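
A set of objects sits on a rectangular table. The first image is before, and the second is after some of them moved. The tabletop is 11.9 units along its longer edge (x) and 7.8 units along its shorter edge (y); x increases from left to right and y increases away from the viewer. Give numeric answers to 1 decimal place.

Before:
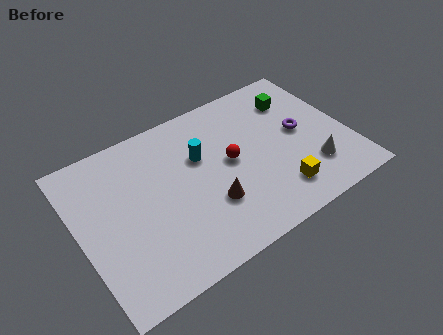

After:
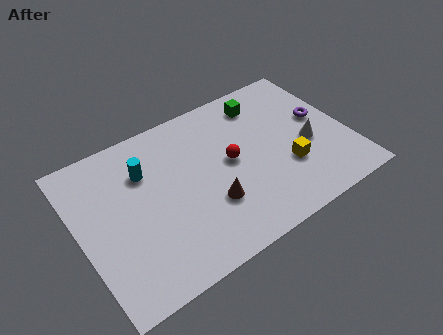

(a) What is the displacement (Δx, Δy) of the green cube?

(-1.4, 0.5)

From the two frames, the green cube sits at roughly (10.0, 5.9) before and (8.6, 6.4) after.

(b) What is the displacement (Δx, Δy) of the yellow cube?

(0.6, 1.0)

The yellow cube started near (8.4, 1.6) and ended near (9.0, 2.6).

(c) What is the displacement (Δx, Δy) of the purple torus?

(1.0, 0.3)

The purple torus started near (9.9, 4.1) and ended near (10.9, 4.4).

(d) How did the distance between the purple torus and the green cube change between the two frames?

+1.2

Before: roughly 1.8 units apart; after: 3.0. That's 1.2 units further apart.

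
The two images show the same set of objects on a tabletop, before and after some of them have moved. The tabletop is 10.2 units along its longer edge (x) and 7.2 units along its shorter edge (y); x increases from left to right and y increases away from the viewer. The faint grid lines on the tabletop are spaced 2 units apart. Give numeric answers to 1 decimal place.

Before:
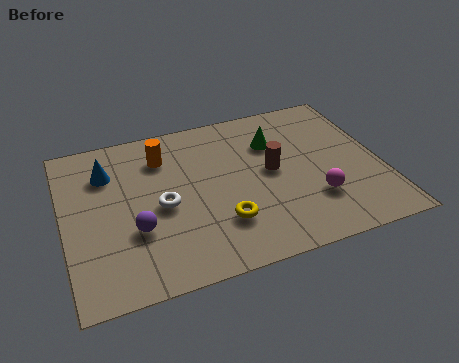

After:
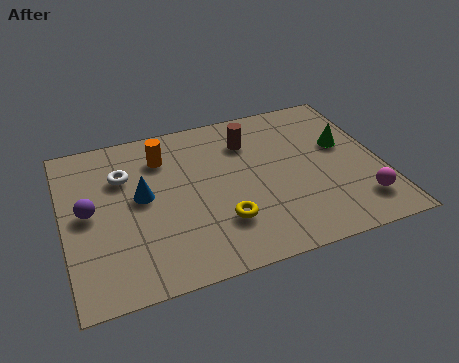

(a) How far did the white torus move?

2.0

The white torus moved from about (3.1, 3.3) to (2.0, 5.0), a distance of √(1.1² + 1.7²) ≈ 2.0.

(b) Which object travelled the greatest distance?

the green cone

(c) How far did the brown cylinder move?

1.7

The brown cylinder was near (6.7, 3.8) before and (6.1, 5.4) after, so it travelled √(0.6² + 1.6²) ≈ 1.7 units.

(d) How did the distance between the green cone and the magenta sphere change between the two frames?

-0.4

They were about 3.2 units apart before and 2.8 after — 0.4 units closer together.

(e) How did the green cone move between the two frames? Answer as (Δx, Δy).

(2.2, -0.8)

From the two frames, the green cone sits at roughly (6.9, 5.1) before and (9.1, 4.3) after.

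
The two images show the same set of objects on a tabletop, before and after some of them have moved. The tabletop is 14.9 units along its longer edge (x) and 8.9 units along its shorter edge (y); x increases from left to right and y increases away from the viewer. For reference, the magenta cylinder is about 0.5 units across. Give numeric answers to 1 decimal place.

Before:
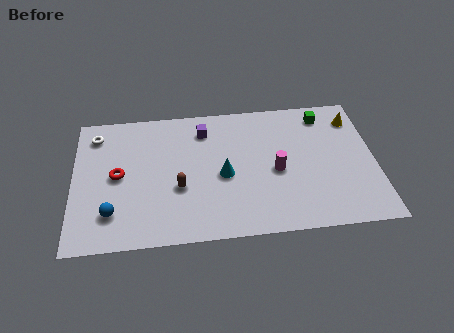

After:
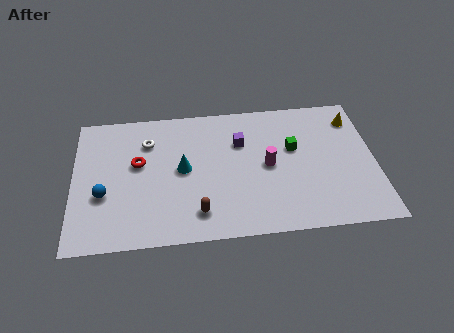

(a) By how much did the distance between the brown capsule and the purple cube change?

+1.0

The distance was about 3.9 in the first image and 4.9 in the second, so they moved 1.0 units further apart.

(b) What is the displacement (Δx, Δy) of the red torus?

(1.0, 0.7)

The red torus started near (2.2, 4.5) and ended near (3.2, 5.2).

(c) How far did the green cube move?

2.6

From (12.5, 7.5) to (10.9, 5.4), the green cube covered √(1.6² + 2.1²) ≈ 2.6 units.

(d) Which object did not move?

the yellow cone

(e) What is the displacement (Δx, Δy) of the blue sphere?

(-0.4, 1.2)

The blue sphere was at about (1.9, 2.1) and moved to about (1.5, 3.3).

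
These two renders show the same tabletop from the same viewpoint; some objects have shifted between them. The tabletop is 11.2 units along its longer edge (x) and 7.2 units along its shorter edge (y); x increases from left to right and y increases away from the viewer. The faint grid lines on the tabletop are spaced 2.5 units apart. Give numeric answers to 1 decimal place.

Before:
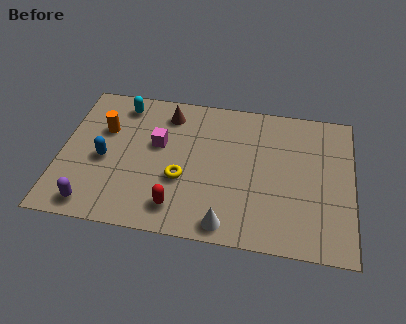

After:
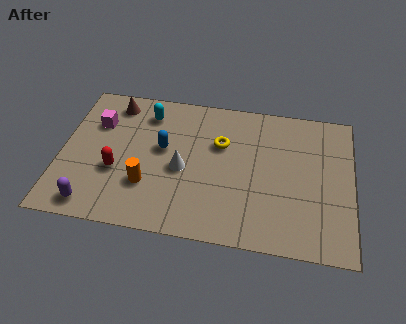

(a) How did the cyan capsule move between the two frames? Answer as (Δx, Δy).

(1.0, -0.3)

The cyan capsule started near (2.2, 6.1) and ended near (3.2, 5.8).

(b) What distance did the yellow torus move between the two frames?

2.4

From (4.7, 2.7) to (6.1, 4.7), the yellow torus covered √(1.4² + 2.0²) ≈ 2.4 units.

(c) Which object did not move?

the purple capsule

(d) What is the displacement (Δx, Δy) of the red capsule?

(-2.4, 1.4)

The red capsule started near (4.6, 1.3) and ended near (2.2, 2.7).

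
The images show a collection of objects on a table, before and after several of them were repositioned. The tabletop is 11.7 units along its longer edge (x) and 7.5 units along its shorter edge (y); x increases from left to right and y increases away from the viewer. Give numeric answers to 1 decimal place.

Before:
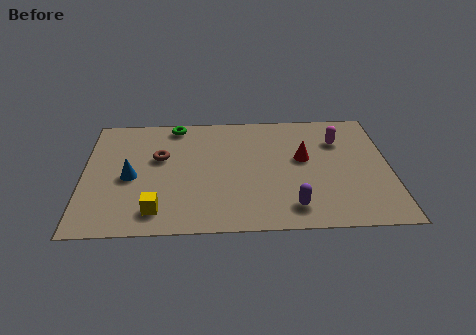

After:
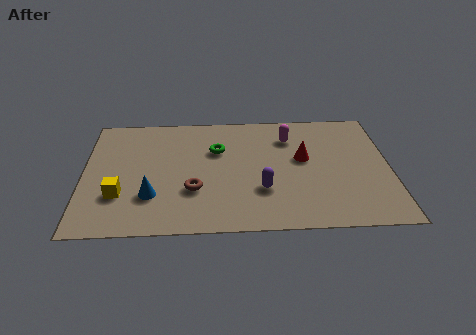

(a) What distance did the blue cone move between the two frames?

1.4

The blue cone moved from about (1.8, 3.4) to (2.6, 2.2), a distance of √(0.8² + 1.2²) ≈ 1.4.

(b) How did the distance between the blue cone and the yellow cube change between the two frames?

-1.1

The distance was about 2.3 in the first image and 1.2 in the second, so they moved 1.1 units closer together.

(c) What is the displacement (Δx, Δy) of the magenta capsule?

(-1.9, 0.3)

The magenta capsule started near (9.8, 5.4) and ended near (7.9, 5.7).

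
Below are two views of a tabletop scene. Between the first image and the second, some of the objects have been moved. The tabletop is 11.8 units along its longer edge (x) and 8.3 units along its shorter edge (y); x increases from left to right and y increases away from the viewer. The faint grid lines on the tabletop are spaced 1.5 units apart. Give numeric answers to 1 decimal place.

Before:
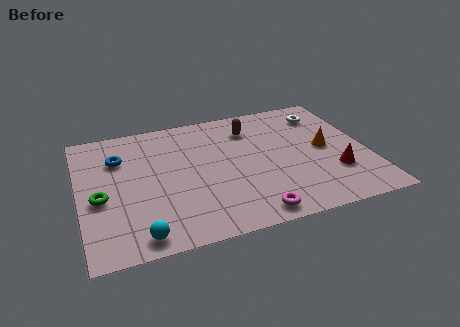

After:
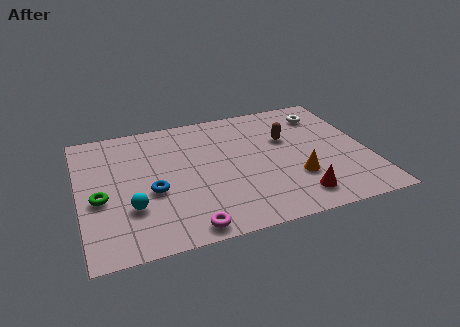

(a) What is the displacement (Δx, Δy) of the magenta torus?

(-2.6, -0.1)

The magenta torus was at about (6.7, 0.9) and moved to about (4.1, 0.8).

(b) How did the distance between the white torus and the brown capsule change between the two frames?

-1.0

Before: roughly 3.1 units apart; after: 2.1. That's 1.0 units closer together.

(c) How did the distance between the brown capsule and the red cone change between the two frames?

-1.1

They were about 5.0 units apart before and 3.9 after — 1.1 units closer together.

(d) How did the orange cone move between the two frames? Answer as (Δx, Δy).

(-1.4, -1.6)

The orange cone was at about (10.1, 4.2) and moved to about (8.7, 2.6).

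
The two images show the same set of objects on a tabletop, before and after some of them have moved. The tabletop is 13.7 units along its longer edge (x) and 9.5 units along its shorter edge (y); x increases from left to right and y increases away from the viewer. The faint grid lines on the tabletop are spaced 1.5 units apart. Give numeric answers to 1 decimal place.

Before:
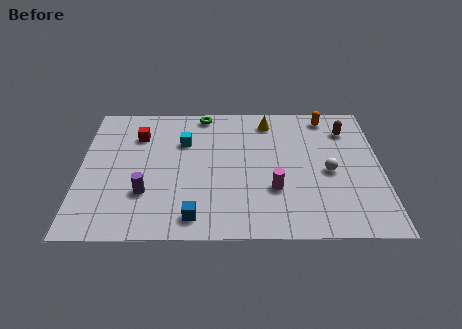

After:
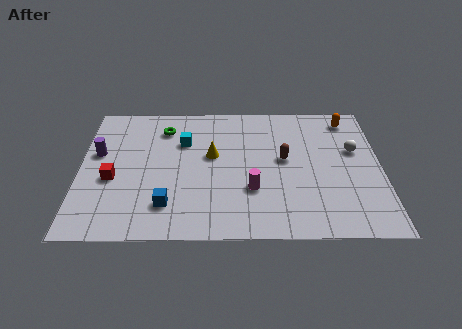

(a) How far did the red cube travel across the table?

3.3

The red cube was near (2.6, 7.0) before and (1.5, 3.9) after, so it travelled √(1.1² + 3.1²) ≈ 3.3 units.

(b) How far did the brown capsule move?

3.6

From (12.2, 7.3) to (9.3, 5.2), the brown capsule covered √(2.9² + 2.1²) ≈ 3.6 units.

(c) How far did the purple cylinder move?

3.6

The purple cylinder was near (3.0, 2.9) before and (0.8, 5.7) after, so it travelled √(2.2² + 2.8²) ≈ 3.6 units.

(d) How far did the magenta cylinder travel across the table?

1.0

The magenta cylinder moved from about (8.8, 3.1) to (7.8, 3.1), a distance of √(1.0² + 0.0²) ≈ 1.0.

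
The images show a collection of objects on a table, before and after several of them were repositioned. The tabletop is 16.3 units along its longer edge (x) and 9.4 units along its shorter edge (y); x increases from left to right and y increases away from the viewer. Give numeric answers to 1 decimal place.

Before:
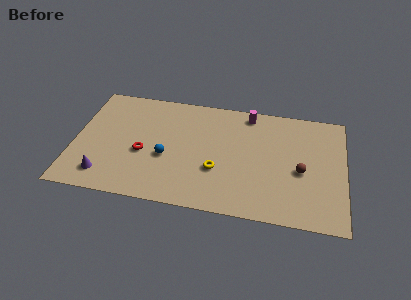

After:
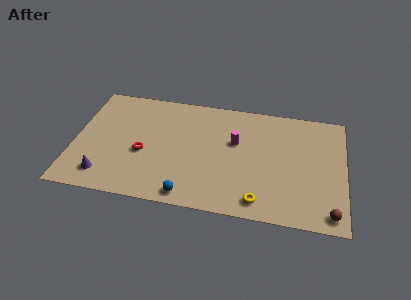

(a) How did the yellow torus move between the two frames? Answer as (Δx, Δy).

(2.6, -2.0)

The yellow torus was at about (8.7, 3.3) and moved to about (11.3, 1.3).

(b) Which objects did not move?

the red torus and the purple cone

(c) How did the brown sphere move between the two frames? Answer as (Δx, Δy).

(1.8, -3.0)

The brown sphere started near (13.7, 4.1) and ended near (15.5, 1.1).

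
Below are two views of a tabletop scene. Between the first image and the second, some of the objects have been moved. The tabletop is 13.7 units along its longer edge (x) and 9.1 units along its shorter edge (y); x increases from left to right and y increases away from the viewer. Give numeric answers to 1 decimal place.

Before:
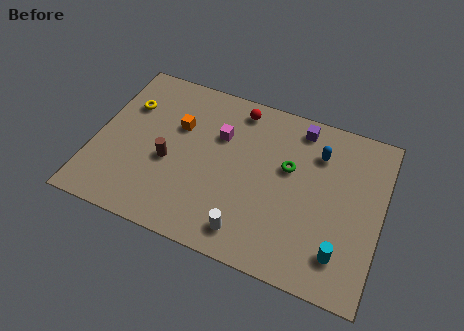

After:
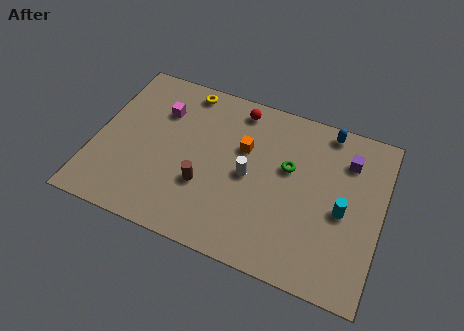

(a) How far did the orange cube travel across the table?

3.2

The orange cube moved from about (3.8, 5.9) to (7.0, 5.8), a distance of √(3.2² + 0.1²) ≈ 3.2.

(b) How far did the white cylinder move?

3.0

The white cylinder was near (7.7, 1.4) before and (7.4, 4.4) after, so it travelled √(0.3² + 3.0²) ≈ 3.0 units.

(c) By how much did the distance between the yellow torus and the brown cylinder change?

+1.8

Before: roughly 3.4 units apart; after: 5.2. That's 1.8 units further apart.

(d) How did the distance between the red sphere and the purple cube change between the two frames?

+2.5

They were about 3.0 units apart before and 5.5 after — 2.5 units further apart.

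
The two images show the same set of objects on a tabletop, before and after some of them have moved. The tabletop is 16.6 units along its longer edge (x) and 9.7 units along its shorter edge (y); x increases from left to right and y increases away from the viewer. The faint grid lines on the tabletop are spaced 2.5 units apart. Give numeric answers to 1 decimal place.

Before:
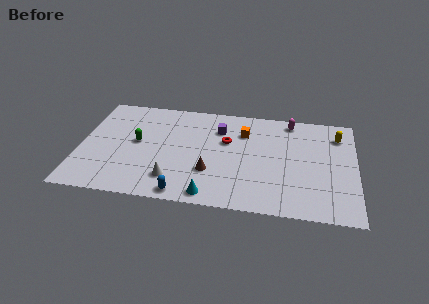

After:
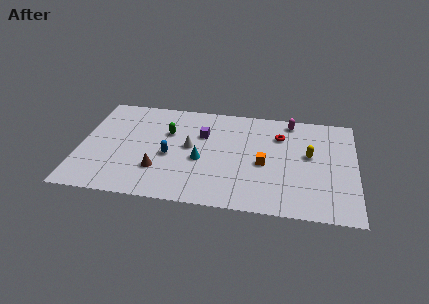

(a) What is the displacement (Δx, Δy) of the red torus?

(3.2, 1.0)

The red torus started near (8.8, 6.1) and ended near (12.0, 7.1).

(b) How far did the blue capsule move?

3.4

The blue capsule was near (6.4, 0.9) before and (5.4, 4.2) after, so it travelled √(1.0² + 3.3²) ≈ 3.4 units.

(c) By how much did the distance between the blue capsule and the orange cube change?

-1.4

They were about 7.1 units apart before and 5.7 after — 1.4 units closer together.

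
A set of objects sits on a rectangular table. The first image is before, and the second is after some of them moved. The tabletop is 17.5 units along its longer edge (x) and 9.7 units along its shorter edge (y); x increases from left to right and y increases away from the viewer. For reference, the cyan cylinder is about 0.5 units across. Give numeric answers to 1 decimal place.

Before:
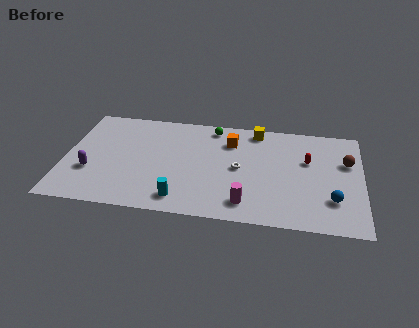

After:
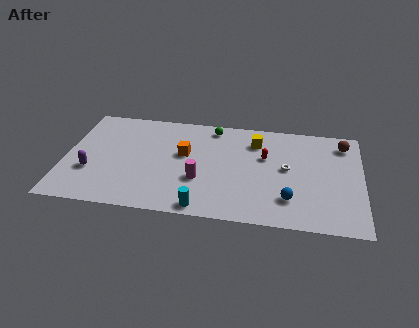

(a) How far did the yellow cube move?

1.1

The yellow cube moved from about (11.2, 8.6) to (11.2, 7.5), a distance of √(0.0² + 1.1²) ≈ 1.1.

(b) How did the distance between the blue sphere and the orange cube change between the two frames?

-0.5

Before: roughly 7.6 units apart; after: 7.1. That's 0.5 units closer together.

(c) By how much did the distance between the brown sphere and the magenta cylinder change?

+2.2

The distance was about 7.4 in the first image and 9.6 in the second, so they moved 2.2 units further apart.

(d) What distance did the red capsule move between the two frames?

2.5

The red capsule was near (14.3, 6.1) before and (11.8, 6.1) after, so it travelled √(2.5² + 0.0²) ≈ 2.5 units.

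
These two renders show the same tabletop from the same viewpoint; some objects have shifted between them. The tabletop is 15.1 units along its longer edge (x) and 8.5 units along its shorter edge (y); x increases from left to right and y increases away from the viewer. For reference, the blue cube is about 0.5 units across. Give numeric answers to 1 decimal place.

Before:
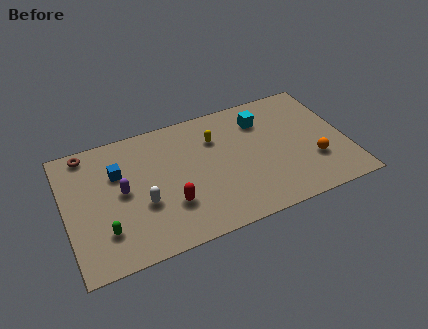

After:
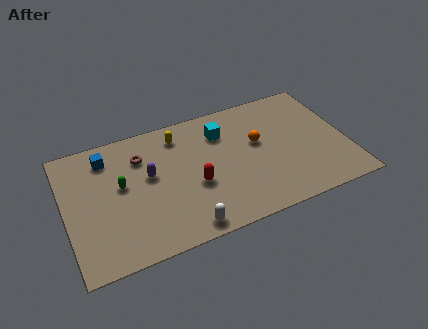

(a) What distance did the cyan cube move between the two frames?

2.2

The cyan cube moved from about (10.8, 6.5) to (8.6, 6.4), a distance of √(2.2² + 0.1²) ≈ 2.2.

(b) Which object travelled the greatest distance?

the orange sphere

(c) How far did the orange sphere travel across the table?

3.6

The orange sphere was near (13.2, 2.7) before and (10.4, 5.0) after, so it travelled √(2.8² + 2.3²) ≈ 3.6 units.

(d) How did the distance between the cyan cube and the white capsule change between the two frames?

-1.5

The distance was about 7.6 in the first image and 6.1 in the second, so they moved 1.5 units closer together.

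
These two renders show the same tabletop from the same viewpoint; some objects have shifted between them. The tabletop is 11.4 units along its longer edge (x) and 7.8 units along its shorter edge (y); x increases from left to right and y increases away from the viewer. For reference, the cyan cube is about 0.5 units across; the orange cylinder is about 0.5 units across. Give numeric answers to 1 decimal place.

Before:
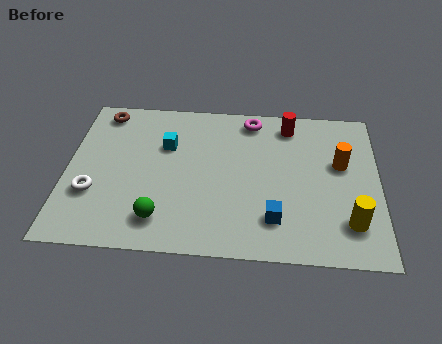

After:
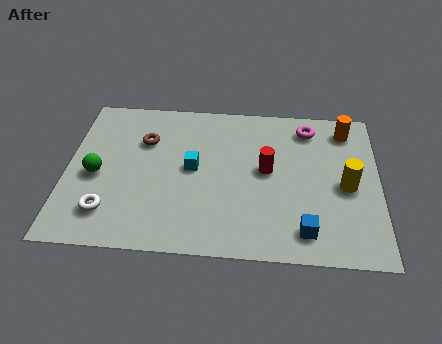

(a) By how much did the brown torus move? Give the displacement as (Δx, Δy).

(1.6, -1.4)

The brown torus was at about (1.2, 6.8) and moved to about (2.8, 5.4).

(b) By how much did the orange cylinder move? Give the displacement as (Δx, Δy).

(0.2, 1.8)

The orange cylinder was at about (10.0, 4.7) and moved to about (10.2, 6.5).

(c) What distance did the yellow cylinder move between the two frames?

1.8

The yellow cylinder moved from about (10.3, 1.8) to (10.2, 3.6), a distance of √(0.1² + 1.8²) ≈ 1.8.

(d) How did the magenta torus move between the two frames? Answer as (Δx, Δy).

(2.1, -0.3)

The magenta torus was at about (6.7, 6.8) and moved to about (8.8, 6.5).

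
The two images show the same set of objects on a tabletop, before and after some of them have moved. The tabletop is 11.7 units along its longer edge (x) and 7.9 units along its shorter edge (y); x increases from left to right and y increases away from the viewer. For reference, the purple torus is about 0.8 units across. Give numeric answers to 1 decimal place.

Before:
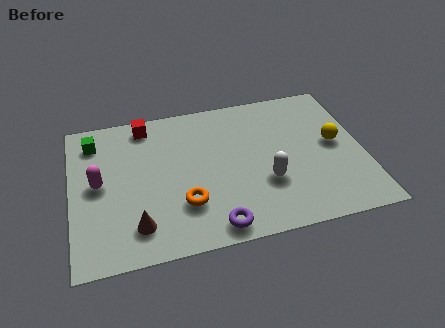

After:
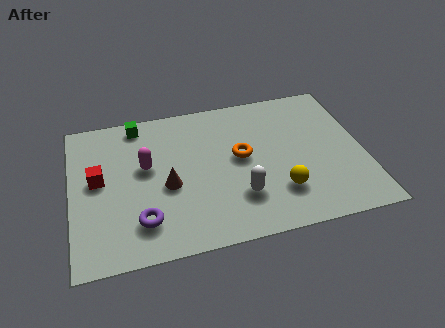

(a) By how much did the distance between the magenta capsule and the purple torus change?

-2.6

The distance was about 5.4 in the first image and 2.8 in the second, so they moved 2.6 units closer together.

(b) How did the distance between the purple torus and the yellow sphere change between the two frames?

-0.6

Before: roughly 6.1 units apart; after: 5.5. That's 0.6 units closer together.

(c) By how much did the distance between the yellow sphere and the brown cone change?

-3.9

Before: roughly 8.5 units apart; after: 4.6. That's 3.9 units closer together.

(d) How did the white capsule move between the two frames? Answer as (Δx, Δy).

(-1.1, -0.5)

The white capsule started near (7.7, 2.7) and ended near (6.6, 2.2).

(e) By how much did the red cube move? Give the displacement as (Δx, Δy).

(-2.0, -2.6)

The red cube started near (3.1, 6.9) and ended near (1.1, 4.3).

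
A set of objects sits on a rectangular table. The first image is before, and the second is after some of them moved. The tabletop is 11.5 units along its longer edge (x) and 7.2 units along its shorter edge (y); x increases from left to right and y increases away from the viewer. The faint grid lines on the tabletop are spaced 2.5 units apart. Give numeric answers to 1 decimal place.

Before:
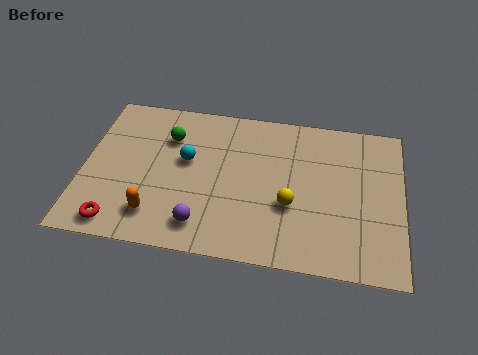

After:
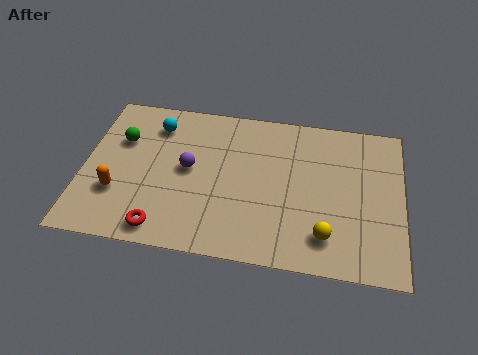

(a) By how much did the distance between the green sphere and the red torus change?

-0.3

The distance was about 4.6 in the first image and 4.3 in the second, so they moved 0.3 units closer together.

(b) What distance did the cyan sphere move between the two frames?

1.9

The cyan sphere was near (3.7, 4.2) before and (2.5, 5.7) after, so it travelled √(1.2² + 1.5²) ≈ 1.9 units.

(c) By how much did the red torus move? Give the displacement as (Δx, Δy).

(1.6, 0.0)

The red torus was at about (1.4, 0.9) and moved to about (3.0, 0.9).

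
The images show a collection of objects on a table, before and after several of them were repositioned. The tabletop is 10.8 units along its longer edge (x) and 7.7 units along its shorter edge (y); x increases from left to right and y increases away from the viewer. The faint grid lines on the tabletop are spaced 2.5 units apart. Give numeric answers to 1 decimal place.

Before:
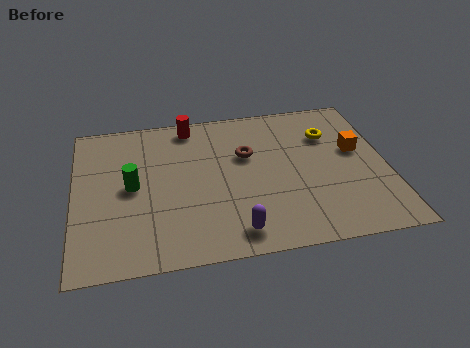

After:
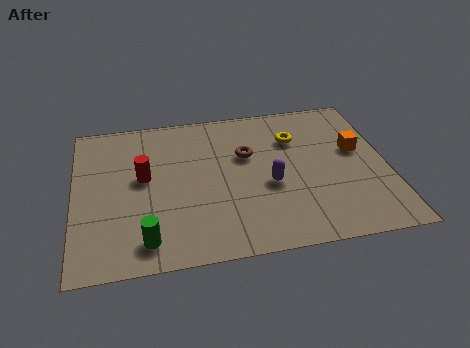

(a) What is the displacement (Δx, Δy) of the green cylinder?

(0.4, -2.7)

The green cylinder started near (2.0, 3.9) and ended near (2.4, 1.2).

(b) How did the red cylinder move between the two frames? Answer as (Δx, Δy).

(-1.7, -2.5)

The red cylinder was at about (4.1, 6.8) and moved to about (2.4, 4.3).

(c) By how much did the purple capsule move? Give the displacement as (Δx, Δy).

(1.3, 2.1)

The purple capsule started near (5.4, 1.1) and ended near (6.7, 3.2).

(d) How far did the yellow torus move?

1.2

The yellow torus moved from about (8.9, 5.5) to (7.7, 5.5), a distance of √(1.2² + 0.0²) ≈ 1.2.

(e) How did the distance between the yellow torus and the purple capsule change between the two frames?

-3.1

Before: roughly 5.6 units apart; after: 2.5. That's 3.1 units closer together.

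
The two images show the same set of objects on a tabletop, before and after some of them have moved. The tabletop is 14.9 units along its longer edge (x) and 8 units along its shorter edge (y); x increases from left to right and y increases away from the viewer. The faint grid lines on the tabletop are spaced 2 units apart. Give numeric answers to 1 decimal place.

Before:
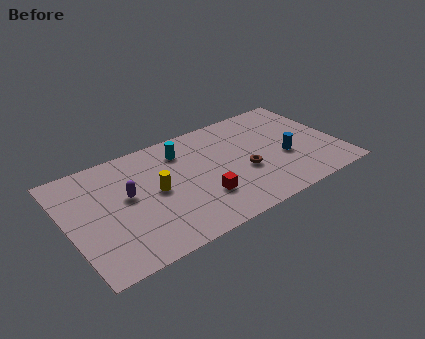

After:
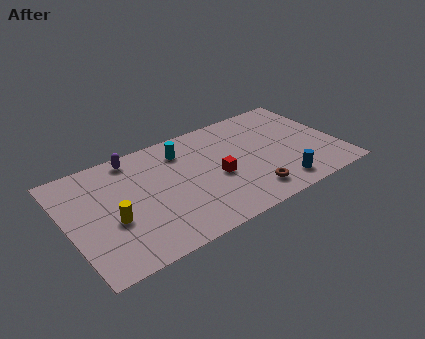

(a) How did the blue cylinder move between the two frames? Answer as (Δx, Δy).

(-0.7, -1.9)

The blue cylinder was at about (11.9, 3.2) and moved to about (11.2, 1.3).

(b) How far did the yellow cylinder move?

2.7

From (4.8, 4.1) to (2.3, 3.2), the yellow cylinder covered √(2.5² + 0.9²) ≈ 2.7 units.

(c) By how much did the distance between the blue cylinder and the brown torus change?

-0.7

They were about 2.3 units apart before and 1.6 after — 0.7 units closer together.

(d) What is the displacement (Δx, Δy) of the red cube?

(1.0, 1.1)

From the two frames, the red cube sits at roughly (7.1, 2.4) before and (8.1, 3.5) after.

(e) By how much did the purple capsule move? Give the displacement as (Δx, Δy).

(0.7, 2.6)

From the two frames, the purple capsule sits at roughly (3.3, 4.5) before and (4.0, 7.1) after.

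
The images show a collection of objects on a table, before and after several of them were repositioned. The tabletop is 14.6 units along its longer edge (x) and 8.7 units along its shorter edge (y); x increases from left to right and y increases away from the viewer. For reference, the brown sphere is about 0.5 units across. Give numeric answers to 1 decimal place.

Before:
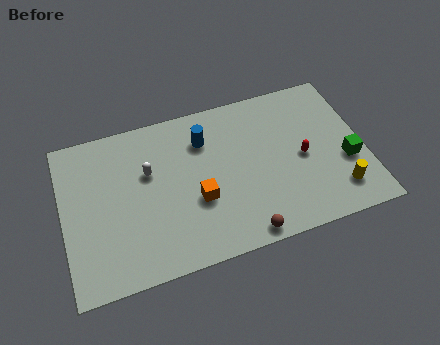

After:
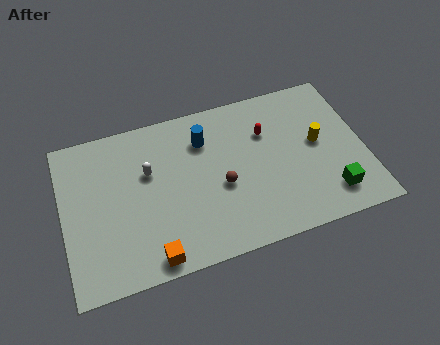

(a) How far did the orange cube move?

3.4

The orange cube was near (6.4, 3.3) before and (4.0, 0.9) after, so it travelled √(2.4² + 2.4²) ≈ 3.4 units.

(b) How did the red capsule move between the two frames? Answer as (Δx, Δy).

(-1.6, 1.9)

From the two frames, the red capsule sits at roughly (11.6, 4.1) before and (10.0, 6.0) after.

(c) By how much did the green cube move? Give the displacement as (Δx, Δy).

(-1.0, -1.6)

The green cube was at about (13.7, 3.3) and moved to about (12.7, 1.7).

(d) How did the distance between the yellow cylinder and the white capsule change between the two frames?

-1.4

The distance was about 9.6 in the first image and 8.2 in the second, so they moved 1.4 units closer together.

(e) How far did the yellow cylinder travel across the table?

3.0

The yellow cylinder was near (13.1, 1.8) before and (12.4, 4.7) after, so it travelled √(0.7² + 2.9²) ≈ 3.0 units.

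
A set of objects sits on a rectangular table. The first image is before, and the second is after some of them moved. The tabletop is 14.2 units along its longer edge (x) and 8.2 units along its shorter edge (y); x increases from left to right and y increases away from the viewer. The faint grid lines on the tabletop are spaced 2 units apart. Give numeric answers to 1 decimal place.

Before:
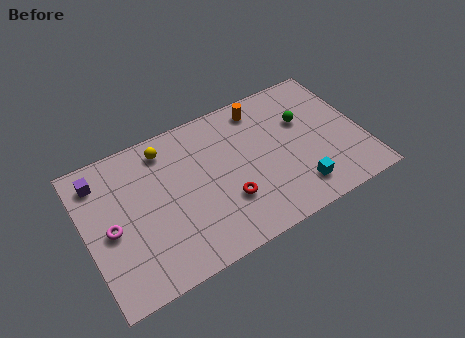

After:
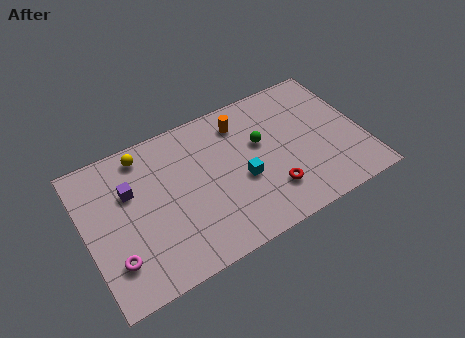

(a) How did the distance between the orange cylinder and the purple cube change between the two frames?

-2.4

The distance was about 8.4 in the first image and 6.0 in the second, so they moved 2.4 units closer together.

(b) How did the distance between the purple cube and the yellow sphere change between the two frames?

-1.5

Before: roughly 3.4 units apart; after: 1.9. That's 1.5 units closer together.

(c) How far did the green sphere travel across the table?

2.3

The green sphere moved from about (11.4, 5.3) to (9.1, 5.0), a distance of √(2.3² + 0.3²) ≈ 2.3.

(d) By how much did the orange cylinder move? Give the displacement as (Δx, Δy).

(-1.1, -0.4)

From the two frames, the orange cylinder sits at roughly (9.4, 7.0) before and (8.3, 6.6) after.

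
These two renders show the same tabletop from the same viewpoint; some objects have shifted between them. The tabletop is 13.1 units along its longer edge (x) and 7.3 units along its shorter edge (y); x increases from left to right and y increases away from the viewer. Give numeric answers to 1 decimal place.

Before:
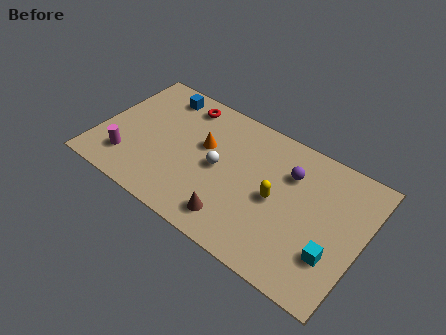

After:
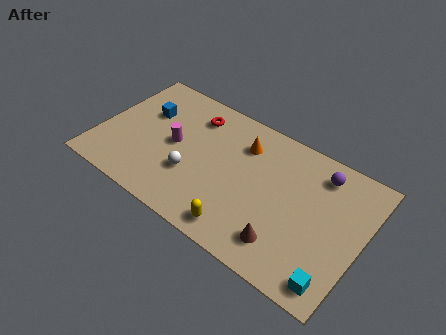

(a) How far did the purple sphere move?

1.6

The purple sphere was near (9.3, 5.2) before and (10.7, 6.0) after, so it travelled √(1.4² + 0.8²) ≈ 1.6 units.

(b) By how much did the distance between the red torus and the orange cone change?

+0.3

Before: roughly 2.3 units apart; after: 2.6. That's 0.3 units further apart.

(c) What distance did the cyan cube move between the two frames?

1.2

From (11.9, 2.2) to (12.2, 1.0), the cyan cube covered √(0.3² + 1.2²) ≈ 1.2 units.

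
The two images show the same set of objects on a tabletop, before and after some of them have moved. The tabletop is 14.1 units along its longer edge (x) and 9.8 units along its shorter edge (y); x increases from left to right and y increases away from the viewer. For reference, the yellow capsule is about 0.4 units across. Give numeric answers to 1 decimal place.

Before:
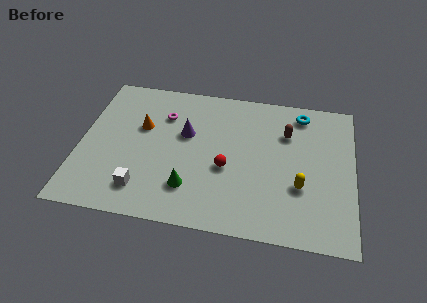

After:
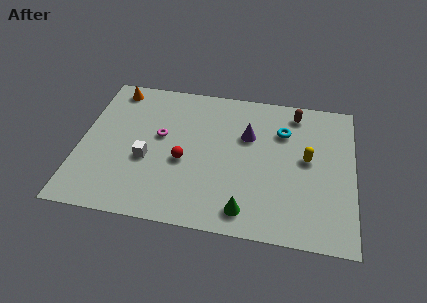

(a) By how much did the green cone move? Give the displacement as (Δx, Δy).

(2.9, -1.0)

The green cone started near (5.8, 2.4) and ended near (8.7, 1.4).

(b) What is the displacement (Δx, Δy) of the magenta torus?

(-0.1, -1.5)

From the two frames, the magenta torus sits at roughly (4.2, 7.1) before and (4.1, 5.6) after.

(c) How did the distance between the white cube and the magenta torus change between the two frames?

-3.5

The distance was about 5.3 in the first image and 1.8 in the second, so they moved 3.5 units closer together.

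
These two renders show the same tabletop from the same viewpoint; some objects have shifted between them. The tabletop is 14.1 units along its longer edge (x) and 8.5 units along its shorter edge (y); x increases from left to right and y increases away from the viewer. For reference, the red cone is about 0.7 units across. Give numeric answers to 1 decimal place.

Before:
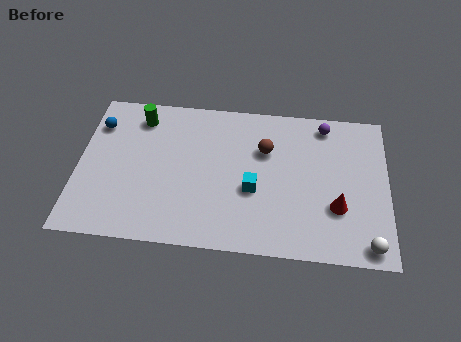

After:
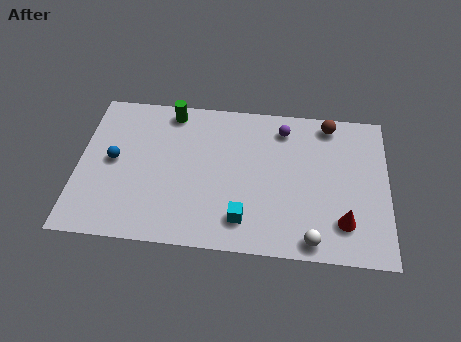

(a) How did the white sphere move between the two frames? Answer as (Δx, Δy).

(-2.5, 0.0)

The white sphere started near (13.2, 0.9) and ended near (10.7, 0.9).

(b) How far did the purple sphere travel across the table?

1.9

The purple sphere was near (11.2, 7.4) before and (9.3, 7.0) after, so it travelled √(1.9² + 0.4²) ≈ 1.9 units.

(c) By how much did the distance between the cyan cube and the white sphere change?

-2.6

Before: roughly 5.8 units apart; after: 3.2. That's 2.6 units closer together.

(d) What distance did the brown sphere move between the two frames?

3.4

From (8.5, 5.7) to (11.4, 7.5), the brown sphere covered √(2.9² + 1.8²) ≈ 3.4 units.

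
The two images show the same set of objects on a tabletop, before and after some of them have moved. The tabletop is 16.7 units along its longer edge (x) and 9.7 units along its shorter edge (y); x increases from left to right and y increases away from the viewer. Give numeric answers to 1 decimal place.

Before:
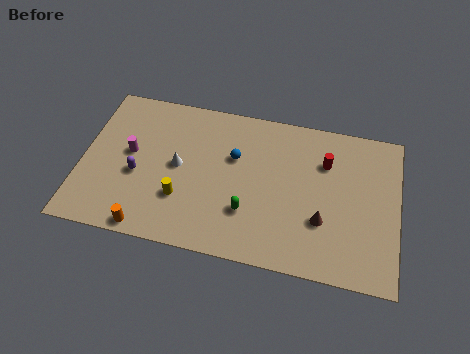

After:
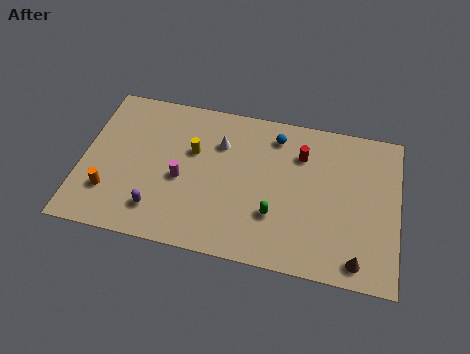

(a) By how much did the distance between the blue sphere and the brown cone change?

+2.5

Before: roughly 5.7 units apart; after: 8.2. That's 2.5 units further apart.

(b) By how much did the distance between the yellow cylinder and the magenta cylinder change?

-1.7

The distance was about 3.7 in the first image and 2.0 in the second, so they moved 1.7 units closer together.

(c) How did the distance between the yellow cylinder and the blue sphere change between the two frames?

+0.6

The distance was about 4.1 in the first image and 4.7 in the second, so they moved 0.6 units further apart.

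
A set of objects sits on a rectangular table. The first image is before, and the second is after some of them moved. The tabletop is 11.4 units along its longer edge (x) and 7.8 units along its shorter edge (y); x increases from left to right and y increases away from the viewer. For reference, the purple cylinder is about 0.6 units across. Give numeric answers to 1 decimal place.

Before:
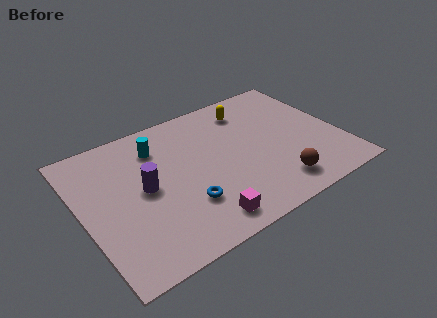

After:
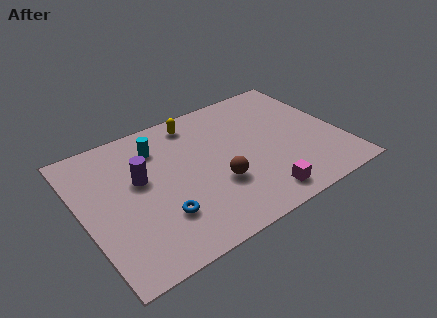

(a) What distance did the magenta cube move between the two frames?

2.6

The magenta cube was near (4.7, 1.1) before and (7.3, 1.1) after, so it travelled √(2.6² + 0.0²) ≈ 2.6 units.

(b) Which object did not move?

the cyan cylinder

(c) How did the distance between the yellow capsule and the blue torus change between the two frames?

-0.3

The distance was about 5.4 in the first image and 5.1 in the second, so they moved 0.3 units closer together.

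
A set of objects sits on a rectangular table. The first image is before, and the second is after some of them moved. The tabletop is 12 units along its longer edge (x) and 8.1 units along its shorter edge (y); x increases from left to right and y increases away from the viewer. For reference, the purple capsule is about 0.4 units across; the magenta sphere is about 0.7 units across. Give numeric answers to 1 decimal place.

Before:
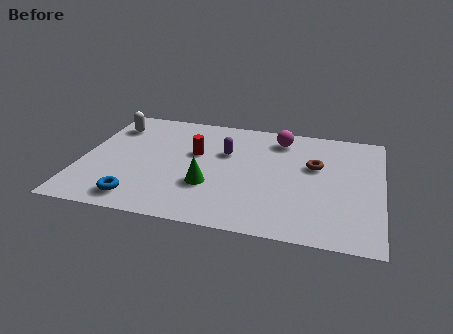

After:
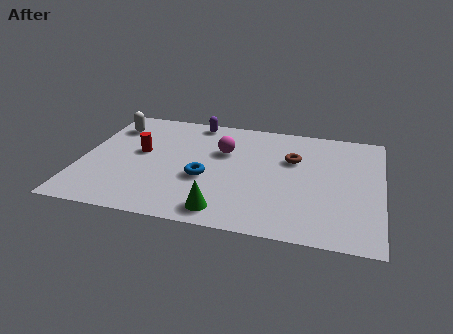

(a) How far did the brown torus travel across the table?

0.9

From (9.3, 5.0) to (8.4, 5.3), the brown torus covered √(0.9² + 0.3²) ≈ 0.9 units.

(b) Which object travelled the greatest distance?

the blue torus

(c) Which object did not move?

the white capsule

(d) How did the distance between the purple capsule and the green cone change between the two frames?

+3.9

The distance was about 2.5 in the first image and 6.4 in the second, so they moved 3.9 units further apart.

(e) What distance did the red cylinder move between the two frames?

2.2

The red cylinder was near (4.5, 4.9) before and (2.3, 4.5) after, so it travelled √(2.2² + 0.4²) ≈ 2.2 units.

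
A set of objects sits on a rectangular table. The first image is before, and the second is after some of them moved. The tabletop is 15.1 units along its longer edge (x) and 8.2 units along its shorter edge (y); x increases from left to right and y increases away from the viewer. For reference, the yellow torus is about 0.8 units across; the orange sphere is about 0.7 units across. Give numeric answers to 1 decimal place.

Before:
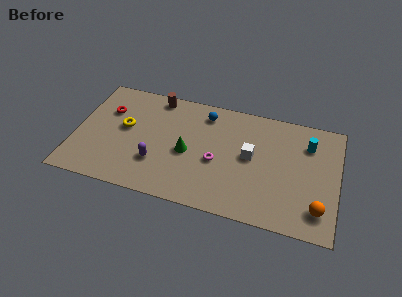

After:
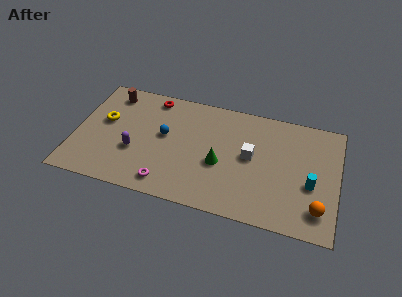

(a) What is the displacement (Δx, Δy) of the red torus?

(2.5, 1.6)

The red torus started near (1.7, 5.6) and ended near (4.2, 7.2).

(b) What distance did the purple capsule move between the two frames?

1.4

The purple capsule was near (4.8, 2.5) before and (3.5, 3.0) after, so it travelled √(1.3² + 0.5²) ≈ 1.4 units.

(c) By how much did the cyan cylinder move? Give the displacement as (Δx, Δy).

(0.3, -2.8)

From the two frames, the cyan cylinder sits at roughly (13.3, 6.1) before and (13.6, 3.3) after.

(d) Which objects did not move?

the orange sphere and the white cube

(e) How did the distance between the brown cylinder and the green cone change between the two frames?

+3.3

Before: roughly 4.2 units apart; after: 7.5. That's 3.3 units further apart.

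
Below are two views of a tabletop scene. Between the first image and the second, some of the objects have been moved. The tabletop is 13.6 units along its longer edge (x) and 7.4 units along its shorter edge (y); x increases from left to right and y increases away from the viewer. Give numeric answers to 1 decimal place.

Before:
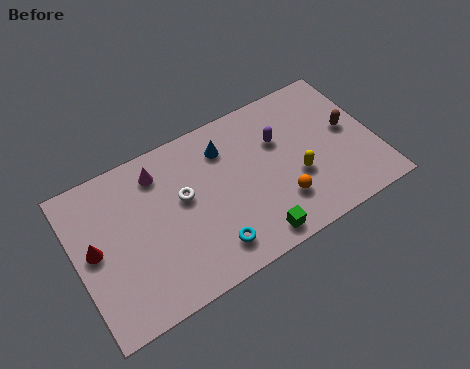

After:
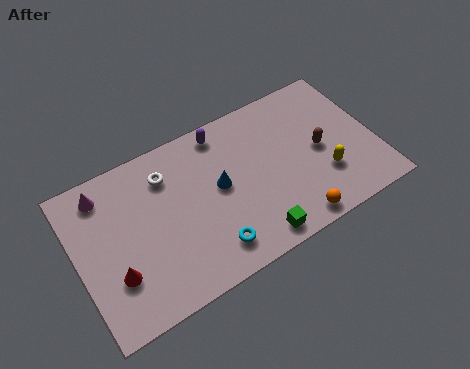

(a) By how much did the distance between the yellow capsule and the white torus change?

+2.4

Before: roughly 5.2 units apart; after: 7.6. That's 2.4 units further apart.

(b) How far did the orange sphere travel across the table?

1.3

The orange sphere was near (9.0, 2.0) before and (9.4, 0.8) after, so it travelled √(0.4² + 1.2²) ≈ 1.3 units.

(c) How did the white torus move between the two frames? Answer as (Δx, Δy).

(-0.6, 1.4)

The white torus started near (4.9, 4.3) and ended near (4.3, 5.7).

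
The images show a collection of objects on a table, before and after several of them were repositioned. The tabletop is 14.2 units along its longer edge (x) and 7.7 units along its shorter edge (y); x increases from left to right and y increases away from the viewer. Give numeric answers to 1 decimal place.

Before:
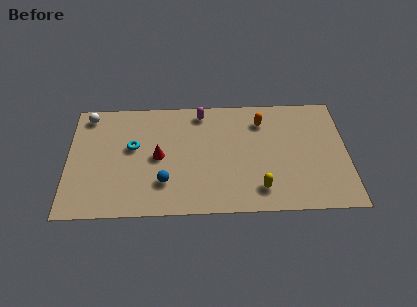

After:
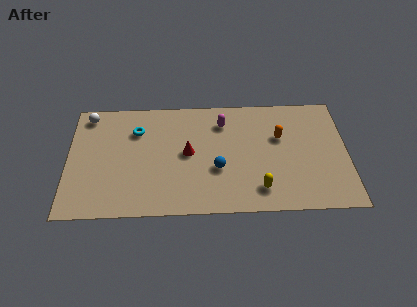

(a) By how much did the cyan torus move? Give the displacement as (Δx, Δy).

(0.2, 1.1)

From the two frames, the cyan torus sits at roughly (3.3, 4.5) before and (3.5, 5.6) after.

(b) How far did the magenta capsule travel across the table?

1.3

From (6.8, 6.7) to (7.9, 6.0), the magenta capsule covered √(1.1² + 0.7²) ≈ 1.3 units.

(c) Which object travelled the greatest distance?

the blue sphere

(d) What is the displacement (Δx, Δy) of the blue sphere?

(2.7, 0.8)

From the two frames, the blue sphere sits at roughly (4.9, 2.1) before and (7.6, 2.9) after.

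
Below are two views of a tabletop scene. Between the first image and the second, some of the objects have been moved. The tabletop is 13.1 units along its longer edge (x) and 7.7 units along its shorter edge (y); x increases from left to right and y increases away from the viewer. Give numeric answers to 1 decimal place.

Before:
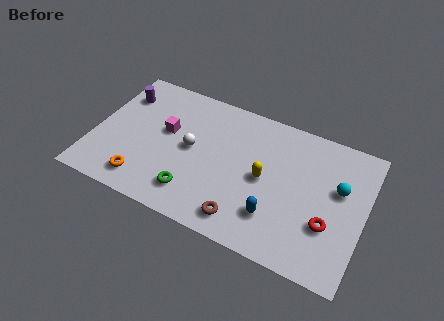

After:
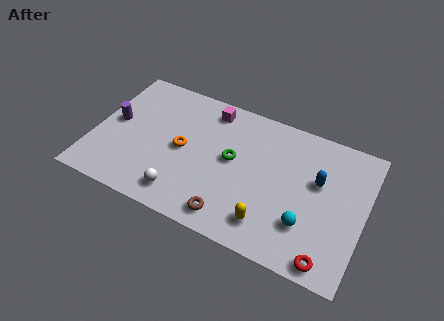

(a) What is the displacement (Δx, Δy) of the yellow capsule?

(0.5, -2.3)

From the two frames, the yellow capsule sits at roughly (8.3, 3.8) before and (8.8, 1.5) after.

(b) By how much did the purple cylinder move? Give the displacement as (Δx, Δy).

(-0.1, -1.7)

The purple cylinder started near (1.0, 5.8) and ended near (0.9, 4.1).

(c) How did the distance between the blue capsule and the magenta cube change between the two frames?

-0.3

The distance was about 6.1 in the first image and 5.8 in the second, so they moved 0.3 units closer together.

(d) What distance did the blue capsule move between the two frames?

3.2

The blue capsule was near (9.0, 2.0) before and (10.8, 4.7) after, so it travelled √(1.8² + 2.7²) ≈ 3.2 units.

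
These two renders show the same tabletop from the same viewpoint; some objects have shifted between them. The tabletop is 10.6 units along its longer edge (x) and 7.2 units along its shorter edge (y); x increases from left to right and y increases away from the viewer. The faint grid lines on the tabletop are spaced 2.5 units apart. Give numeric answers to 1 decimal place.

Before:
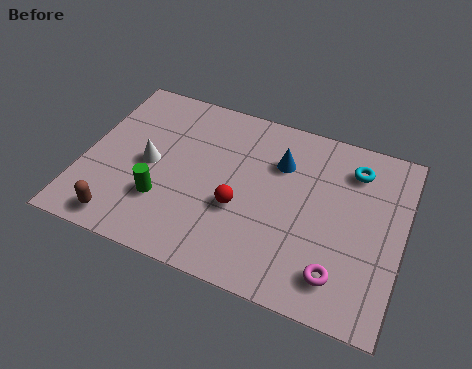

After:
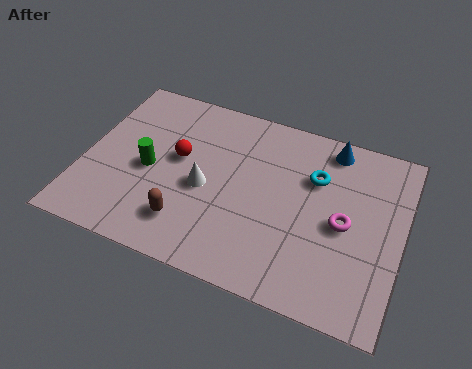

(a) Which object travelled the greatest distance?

the red sphere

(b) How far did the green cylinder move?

1.3

From (2.8, 2.2) to (2.2, 3.3), the green cylinder covered √(0.6² + 1.1²) ≈ 1.3 units.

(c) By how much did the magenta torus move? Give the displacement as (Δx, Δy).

(0.0, 2.0)

The magenta torus was at about (8.7, 1.4) and moved to about (8.7, 3.4).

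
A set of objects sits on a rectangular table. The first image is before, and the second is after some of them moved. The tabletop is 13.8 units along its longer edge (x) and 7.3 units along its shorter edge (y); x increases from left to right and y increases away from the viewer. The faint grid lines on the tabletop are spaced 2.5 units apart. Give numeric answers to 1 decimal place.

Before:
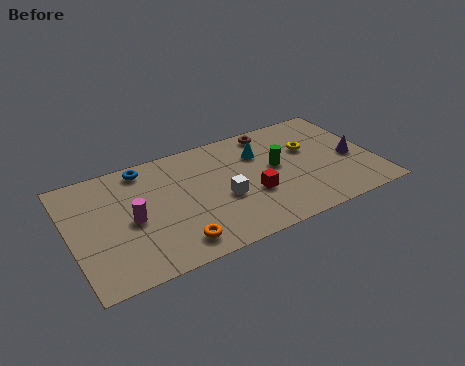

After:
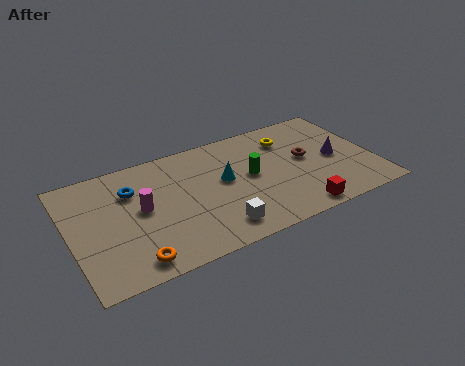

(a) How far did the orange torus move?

1.9

The orange torus moved from about (4.4, 1.2) to (2.5, 1.0), a distance of √(1.9² + 0.2²) ≈ 1.9.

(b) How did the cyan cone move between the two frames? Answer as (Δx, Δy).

(-1.8, -1.1)

The cyan cone started near (8.8, 5.2) and ended near (7.0, 4.1).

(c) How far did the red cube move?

2.6

From (8.1, 2.7) to (9.9, 0.8), the red cube covered √(1.8² + 1.9²) ≈ 2.6 units.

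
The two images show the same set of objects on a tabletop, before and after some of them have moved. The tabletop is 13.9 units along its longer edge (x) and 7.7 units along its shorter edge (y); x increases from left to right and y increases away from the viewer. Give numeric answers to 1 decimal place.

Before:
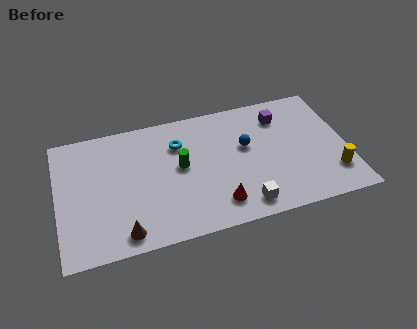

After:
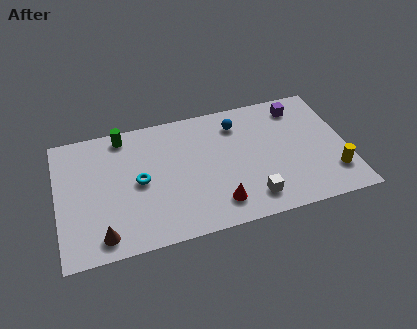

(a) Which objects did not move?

the red cone and the yellow cylinder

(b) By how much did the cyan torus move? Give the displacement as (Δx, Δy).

(-2.0, -1.8)

From the two frames, the cyan torus sits at roughly (5.9, 5.6) before and (3.9, 3.8) after.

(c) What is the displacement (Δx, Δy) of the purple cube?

(0.9, 0.4)

The purple cube was at about (10.9, 6.0) and moved to about (11.8, 6.4).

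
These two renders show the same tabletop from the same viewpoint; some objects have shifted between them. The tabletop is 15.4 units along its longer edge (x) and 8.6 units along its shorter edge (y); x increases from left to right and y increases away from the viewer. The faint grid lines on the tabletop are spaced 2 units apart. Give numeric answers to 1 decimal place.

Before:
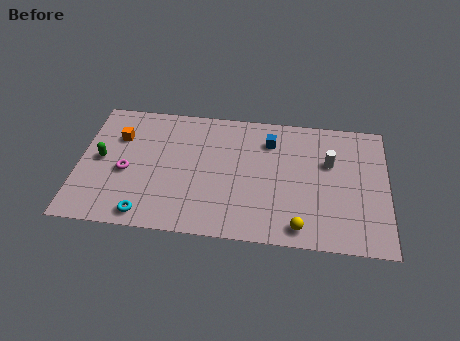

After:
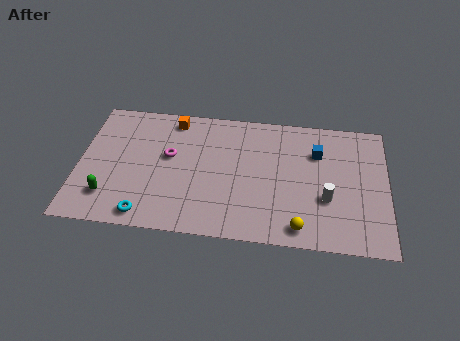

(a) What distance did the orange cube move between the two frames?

3.1

From (1.9, 6.0) to (4.6, 7.5), the orange cube covered √(2.7² + 1.5²) ≈ 3.1 units.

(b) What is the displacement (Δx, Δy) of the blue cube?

(2.4, -0.5)

The blue cube started near (9.5, 6.6) and ended near (11.9, 6.1).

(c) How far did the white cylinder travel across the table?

2.4

The white cylinder was near (12.5, 5.5) before and (12.4, 3.1) after, so it travelled √(0.1² + 2.4²) ≈ 2.4 units.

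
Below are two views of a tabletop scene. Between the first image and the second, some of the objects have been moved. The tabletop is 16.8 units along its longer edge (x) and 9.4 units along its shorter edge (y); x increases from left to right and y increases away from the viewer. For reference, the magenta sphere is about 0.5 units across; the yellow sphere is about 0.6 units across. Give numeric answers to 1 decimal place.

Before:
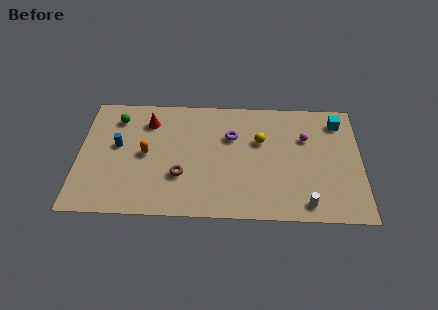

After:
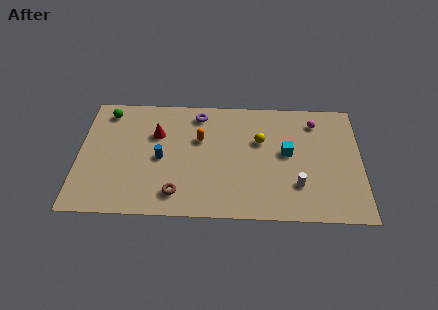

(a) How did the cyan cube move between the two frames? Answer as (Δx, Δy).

(-3.1, -2.6)

From the two frames, the cyan cube sits at roughly (15.5, 7.7) before and (12.4, 5.1) after.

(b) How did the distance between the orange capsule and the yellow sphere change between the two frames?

-3.3

Before: roughly 6.9 units apart; after: 3.6. That's 3.3 units closer together.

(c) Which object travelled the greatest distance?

the cyan cube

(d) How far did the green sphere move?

0.8

The green sphere moved from about (2.2, 7.5) to (1.6, 8.0), a distance of √(0.6² + 0.5²) ≈ 0.8.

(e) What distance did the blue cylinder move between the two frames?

2.8

The blue cylinder was near (2.3, 5.3) before and (4.9, 4.4) after, so it travelled √(2.6² + 0.9²) ≈ 2.8 units.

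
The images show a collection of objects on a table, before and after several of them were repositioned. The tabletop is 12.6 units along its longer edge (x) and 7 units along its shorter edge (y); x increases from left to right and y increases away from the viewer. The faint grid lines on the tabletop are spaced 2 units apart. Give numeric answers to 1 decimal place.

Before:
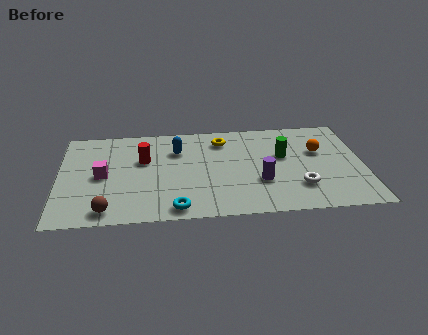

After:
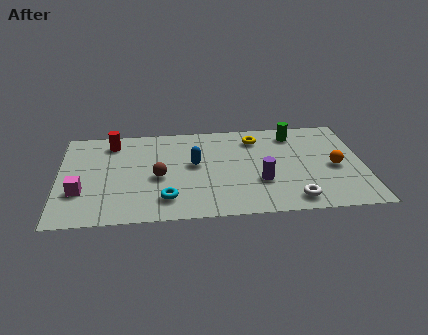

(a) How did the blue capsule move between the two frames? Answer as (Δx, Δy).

(0.7, -1.1)

From the two frames, the blue capsule sits at roughly (4.9, 5.0) before and (5.6, 3.9) after.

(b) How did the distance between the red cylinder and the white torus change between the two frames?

+1.9

The distance was about 6.9 in the first image and 8.8 in the second, so they moved 1.9 units further apart.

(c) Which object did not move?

the purple cylinder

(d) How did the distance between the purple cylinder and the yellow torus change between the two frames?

-0.3

The distance was about 3.5 in the first image and 3.2 in the second, so they moved 0.3 units closer together.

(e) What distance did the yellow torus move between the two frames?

1.4

The yellow torus moved from about (6.8, 5.6) to (8.2, 5.6), a distance of √(1.4² + 0.0²) ≈ 1.4.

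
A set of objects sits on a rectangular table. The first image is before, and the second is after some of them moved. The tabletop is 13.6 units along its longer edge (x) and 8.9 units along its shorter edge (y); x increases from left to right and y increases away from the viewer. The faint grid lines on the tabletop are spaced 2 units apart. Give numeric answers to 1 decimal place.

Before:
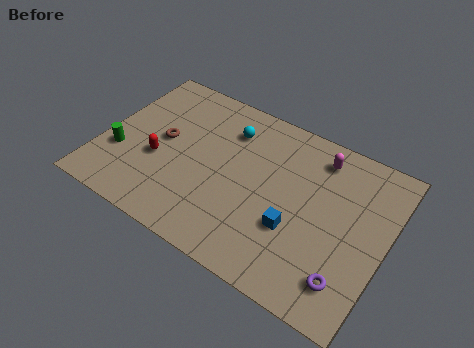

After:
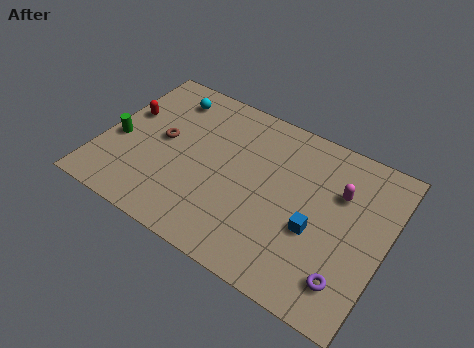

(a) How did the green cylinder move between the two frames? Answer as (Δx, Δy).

(-0.2, 0.7)

The green cylinder was at about (1.0, 3.0) and moved to about (0.8, 3.7).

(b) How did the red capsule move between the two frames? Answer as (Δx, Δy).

(-1.9, 1.9)

From the two frames, the red capsule sits at roughly (2.8, 3.5) before and (0.9, 5.4) after.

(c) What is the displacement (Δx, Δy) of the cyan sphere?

(-3.1, 0.5)

The cyan sphere started near (5.7, 6.8) and ended near (2.6, 7.3).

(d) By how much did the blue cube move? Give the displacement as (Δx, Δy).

(0.9, 0.4)

The blue cube was at about (9.5, 3.1) and moved to about (10.4, 3.5).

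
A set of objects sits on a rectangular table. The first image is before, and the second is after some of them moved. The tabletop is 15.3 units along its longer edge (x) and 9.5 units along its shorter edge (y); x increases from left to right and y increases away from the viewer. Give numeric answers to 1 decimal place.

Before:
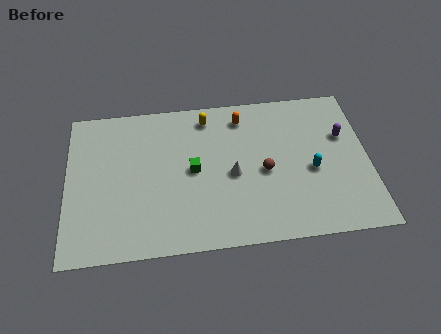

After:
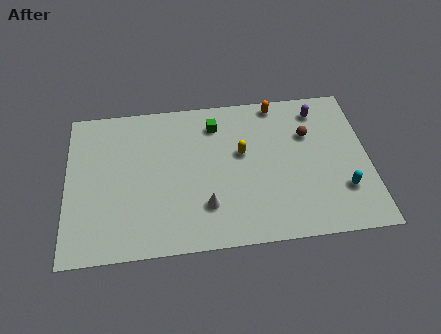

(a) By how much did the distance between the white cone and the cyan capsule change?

+2.9

Before: roughly 4.0 units apart; after: 6.9. That's 2.9 units further apart.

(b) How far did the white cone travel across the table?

2.3

From (8.4, 4.3) to (7.0, 2.5), the white cone covered √(1.4² + 1.8²) ≈ 2.3 units.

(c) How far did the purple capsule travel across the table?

2.2

The purple capsule was near (14.1, 6.1) before and (12.9, 7.9) after, so it travelled √(1.2² + 1.8²) ≈ 2.2 units.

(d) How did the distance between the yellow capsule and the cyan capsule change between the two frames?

-0.8

The distance was about 6.6 in the first image and 5.8 in the second, so they moved 0.8 units closer together.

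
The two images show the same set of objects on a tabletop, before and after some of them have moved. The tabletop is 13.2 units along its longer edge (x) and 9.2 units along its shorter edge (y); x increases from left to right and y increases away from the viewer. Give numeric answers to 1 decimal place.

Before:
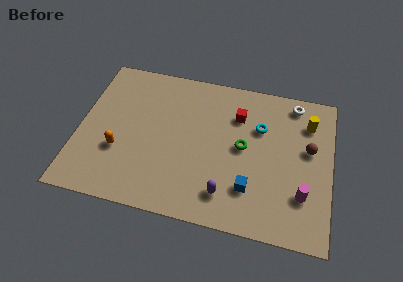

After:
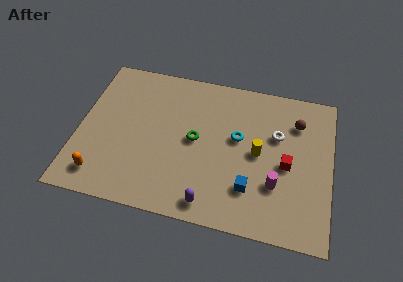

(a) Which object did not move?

the blue cube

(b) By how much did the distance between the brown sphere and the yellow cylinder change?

+1.4

They were about 1.6 units apart before and 3.0 after — 1.4 units further apart.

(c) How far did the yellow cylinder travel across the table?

3.5

The yellow cylinder was near (11.9, 7.0) before and (9.4, 4.6) after, so it travelled √(2.5² + 2.4²) ≈ 3.5 units.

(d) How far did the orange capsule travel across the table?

1.9

The orange capsule moved from about (2.2, 3.2) to (1.4, 1.5), a distance of √(0.8² + 1.7²) ≈ 1.9.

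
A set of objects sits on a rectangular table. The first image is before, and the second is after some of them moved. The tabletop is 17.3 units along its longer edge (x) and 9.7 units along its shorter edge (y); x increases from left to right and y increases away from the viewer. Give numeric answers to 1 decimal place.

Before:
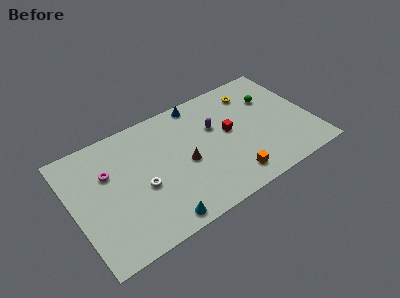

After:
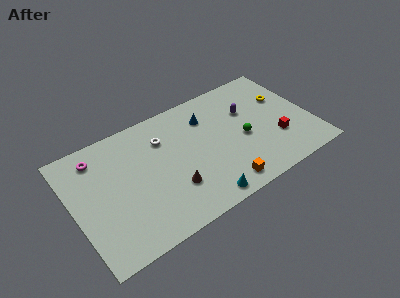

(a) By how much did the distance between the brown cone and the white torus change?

+1.0

The distance was about 3.2 in the first image and 4.2 in the second, so they moved 1.0 units further apart.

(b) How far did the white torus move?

3.6

The white torus was near (4.8, 4.1) before and (6.8, 7.1) after, so it travelled √(2.0² + 3.0²) ≈ 3.6 units.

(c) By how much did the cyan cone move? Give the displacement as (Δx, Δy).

(3.1, 0.0)

From the two frames, the cyan cone sits at roughly (5.5, 1.0) before and (8.6, 1.0) after.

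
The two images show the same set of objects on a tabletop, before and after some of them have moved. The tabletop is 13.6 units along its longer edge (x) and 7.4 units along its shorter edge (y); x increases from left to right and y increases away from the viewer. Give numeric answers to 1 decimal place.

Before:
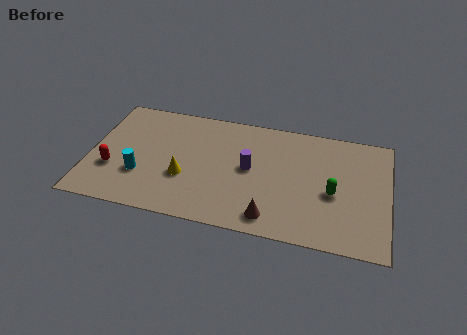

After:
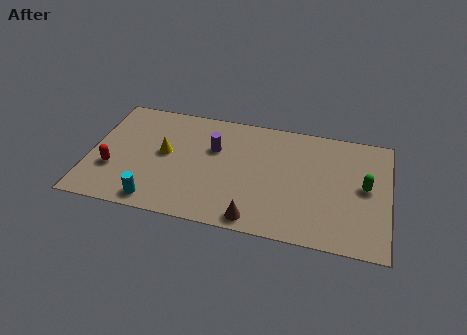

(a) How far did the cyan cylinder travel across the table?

1.7

The cyan cylinder was near (2.4, 2.4) before and (3.2, 0.9) after, so it travelled √(0.8² + 1.5²) ≈ 1.7 units.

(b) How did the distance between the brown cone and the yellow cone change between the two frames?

+1.1

The distance was about 4.3 in the first image and 5.4 in the second, so they moved 1.1 units further apart.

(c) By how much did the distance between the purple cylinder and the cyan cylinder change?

-0.5

The distance was about 5.1 in the first image and 4.6 in the second, so they moved 0.5 units closer together.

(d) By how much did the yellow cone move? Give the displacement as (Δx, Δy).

(-1.0, 1.3)

The yellow cone was at about (4.4, 2.7) and moved to about (3.4, 4.0).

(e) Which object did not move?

the red capsule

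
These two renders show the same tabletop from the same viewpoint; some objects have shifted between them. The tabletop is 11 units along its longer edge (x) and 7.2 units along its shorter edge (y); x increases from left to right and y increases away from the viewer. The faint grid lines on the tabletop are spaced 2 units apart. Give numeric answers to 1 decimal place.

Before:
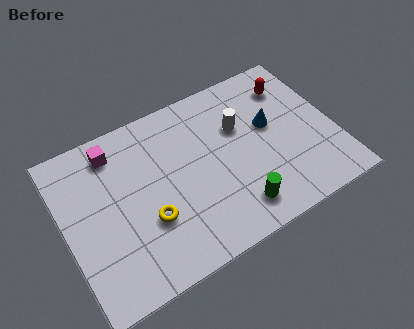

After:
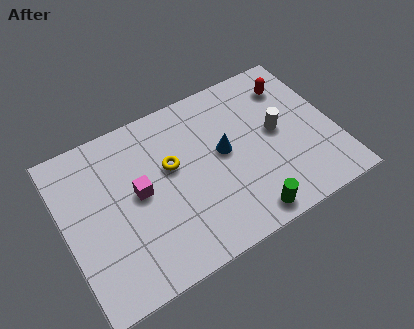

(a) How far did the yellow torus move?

2.2

The yellow torus moved from about (3.2, 2.5) to (4.4, 4.3), a distance of √(1.2² + 1.8²) ≈ 2.2.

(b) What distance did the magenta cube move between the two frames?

2.3

From (2.3, 6.0) to (3.0, 3.8), the magenta cube covered √(0.7² + 2.2²) ≈ 2.3 units.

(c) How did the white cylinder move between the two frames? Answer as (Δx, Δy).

(1.4, -0.9)

The white cylinder started near (7.3, 4.7) and ended near (8.7, 3.8).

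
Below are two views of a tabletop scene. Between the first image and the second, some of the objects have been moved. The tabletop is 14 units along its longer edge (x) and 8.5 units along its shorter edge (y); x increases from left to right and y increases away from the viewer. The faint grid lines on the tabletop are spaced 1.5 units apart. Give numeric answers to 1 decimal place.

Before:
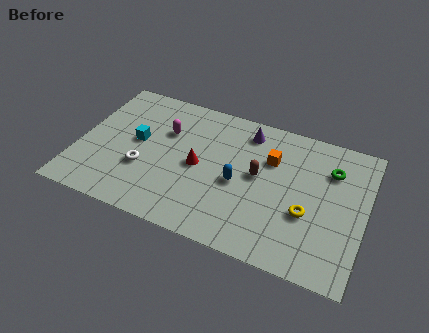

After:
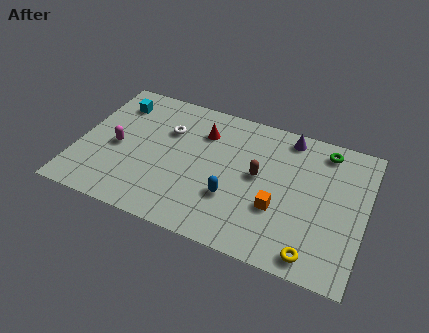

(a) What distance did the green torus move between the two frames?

1.2

The green torus moved from about (12.2, 6.2) to (11.8, 7.3), a distance of √(0.4² + 1.1²) ≈ 1.2.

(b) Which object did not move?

the brown capsule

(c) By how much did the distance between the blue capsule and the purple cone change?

+1.9

Before: roughly 3.3 units apart; after: 5.2. That's 1.9 units further apart.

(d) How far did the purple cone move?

2.0

From (8.0, 7.1) to (10.0, 7.5), the purple cone covered √(2.0² + 0.4²) ≈ 2.0 units.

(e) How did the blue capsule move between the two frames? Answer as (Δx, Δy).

(-0.2, -1.0)

From the two frames, the blue capsule sits at roughly (7.9, 3.8) before and (7.7, 2.8) after.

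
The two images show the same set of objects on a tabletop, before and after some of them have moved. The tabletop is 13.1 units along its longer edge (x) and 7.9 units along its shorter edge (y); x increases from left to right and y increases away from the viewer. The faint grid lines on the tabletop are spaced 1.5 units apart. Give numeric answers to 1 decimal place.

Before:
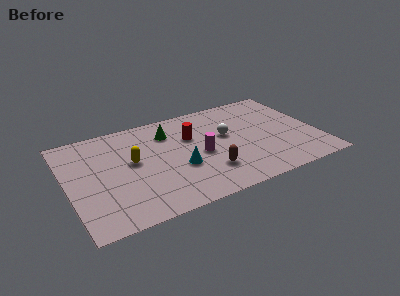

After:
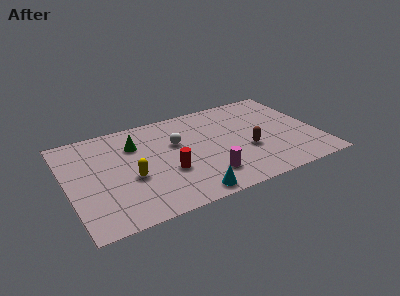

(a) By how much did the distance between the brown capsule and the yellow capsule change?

+1.7

They were about 4.4 units apart before and 6.1 after — 1.7 units further apart.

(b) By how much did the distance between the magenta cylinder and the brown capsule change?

+1.1

Before: roughly 1.5 units apart; after: 2.6. That's 1.1 units further apart.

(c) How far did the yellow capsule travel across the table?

1.2

The yellow capsule moved from about (3.4, 4.4) to (3.2, 3.2), a distance of √(0.2² + 1.2²) ≈ 1.2.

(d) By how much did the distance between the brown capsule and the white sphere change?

+1.2

The distance was about 2.8 in the first image and 4.0 in the second, so they moved 1.2 units further apart.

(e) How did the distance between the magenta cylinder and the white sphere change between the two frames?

+1.6

The distance was about 1.8 in the first image and 3.4 in the second, so they moved 1.6 units further apart.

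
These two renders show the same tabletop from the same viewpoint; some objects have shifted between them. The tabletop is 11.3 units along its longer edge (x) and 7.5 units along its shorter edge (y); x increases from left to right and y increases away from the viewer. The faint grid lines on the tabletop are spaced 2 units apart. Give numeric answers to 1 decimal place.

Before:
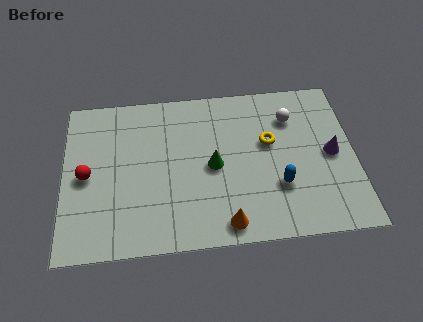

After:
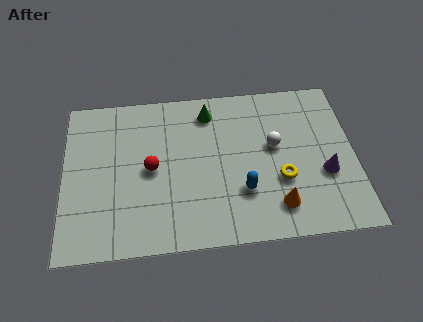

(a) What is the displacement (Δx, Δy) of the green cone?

(-0.1, 2.6)

The green cone started near (5.8, 3.6) and ended near (5.7, 6.2).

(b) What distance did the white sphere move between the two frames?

1.5

The white sphere moved from about (8.9, 5.6) to (8.2, 4.3), a distance of √(0.7² + 1.3²) ≈ 1.5.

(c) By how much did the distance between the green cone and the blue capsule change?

+1.3

Before: roughly 2.8 units apart; after: 4.1. That's 1.3 units further apart.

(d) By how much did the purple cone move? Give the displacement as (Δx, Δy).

(-0.3, -0.9)

The purple cone was at about (10.4, 3.7) and moved to about (10.1, 2.8).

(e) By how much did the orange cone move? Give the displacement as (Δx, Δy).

(2.0, 0.6)

The orange cone started near (6.2, 0.9) and ended near (8.2, 1.5).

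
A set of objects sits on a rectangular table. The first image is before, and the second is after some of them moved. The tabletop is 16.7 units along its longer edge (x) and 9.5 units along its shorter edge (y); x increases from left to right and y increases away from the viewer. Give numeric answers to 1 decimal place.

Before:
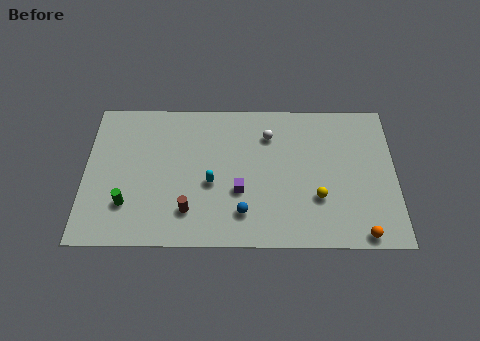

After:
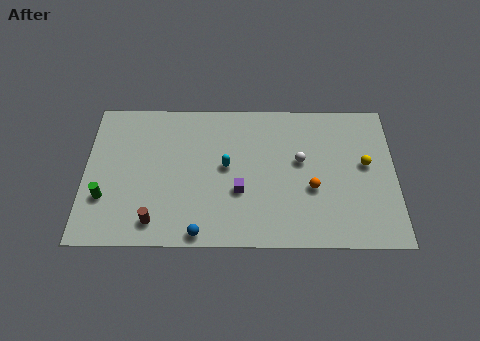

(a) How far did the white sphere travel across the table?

2.4

From (9.9, 7.2) to (11.6, 5.5), the white sphere covered √(1.7² + 1.7²) ≈ 2.4 units.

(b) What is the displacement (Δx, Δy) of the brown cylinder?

(-1.8, -0.7)

The brown cylinder was at about (5.6, 2.2) and moved to about (3.8, 1.5).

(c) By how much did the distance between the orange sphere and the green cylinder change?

-1.5

They were about 12.6 units apart before and 11.1 after — 1.5 units closer together.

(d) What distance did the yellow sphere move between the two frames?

3.4

The yellow sphere was near (12.5, 3.1) before and (15.1, 5.3) after, so it travelled √(2.6² + 2.2²) ≈ 3.4 units.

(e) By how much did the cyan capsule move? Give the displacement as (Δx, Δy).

(0.8, 1.1)

The cyan capsule started near (6.8, 4.0) and ended near (7.6, 5.1).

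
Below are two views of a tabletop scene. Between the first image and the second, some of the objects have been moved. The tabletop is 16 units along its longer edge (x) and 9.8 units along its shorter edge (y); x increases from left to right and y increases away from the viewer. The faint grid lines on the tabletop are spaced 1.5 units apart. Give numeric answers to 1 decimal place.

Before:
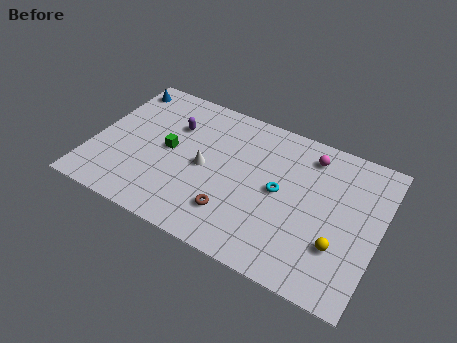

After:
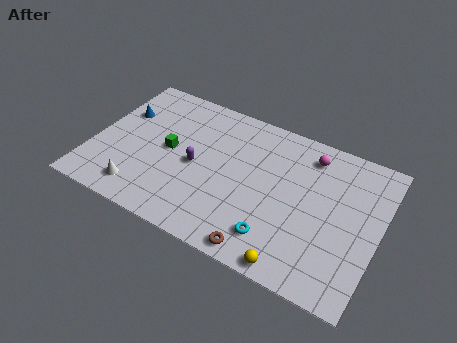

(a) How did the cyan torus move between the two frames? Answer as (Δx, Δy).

(0.2, -3.0)

The cyan torus started near (10.5, 5.0) and ended near (10.7, 2.0).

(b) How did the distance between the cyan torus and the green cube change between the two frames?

+0.9

They were about 6.3 units apart before and 7.2 after — 0.9 units further apart.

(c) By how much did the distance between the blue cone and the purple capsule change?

+1.3

The distance was about 3.7 in the first image and 5.0 in the second, so they moved 1.3 units further apart.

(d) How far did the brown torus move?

2.4

The brown torus moved from about (8.2, 2.4) to (10.1, 0.9), a distance of √(1.9² + 1.5²) ≈ 2.4.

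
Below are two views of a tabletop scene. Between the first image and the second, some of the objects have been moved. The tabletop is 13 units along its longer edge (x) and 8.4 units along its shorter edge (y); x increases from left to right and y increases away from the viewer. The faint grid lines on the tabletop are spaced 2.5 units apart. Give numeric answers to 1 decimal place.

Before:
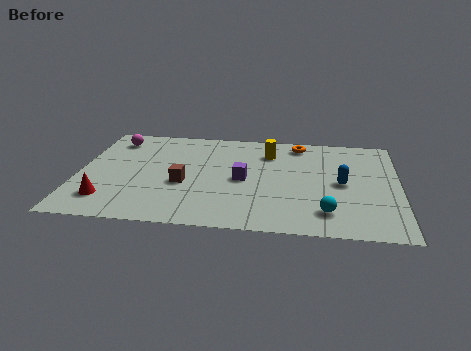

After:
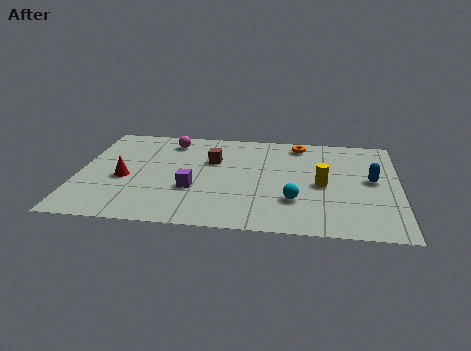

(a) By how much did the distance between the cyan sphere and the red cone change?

-1.8

Before: roughly 8.8 units apart; after: 7.0. That's 1.8 units closer together.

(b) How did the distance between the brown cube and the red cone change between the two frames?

+0.6

Before: roughly 3.4 units apart; after: 4.0. That's 0.6 units further apart.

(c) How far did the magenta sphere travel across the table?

2.3

The magenta sphere moved from about (1.3, 6.9) to (3.6, 7.0), a distance of √(2.3² + 0.1²) ≈ 2.3.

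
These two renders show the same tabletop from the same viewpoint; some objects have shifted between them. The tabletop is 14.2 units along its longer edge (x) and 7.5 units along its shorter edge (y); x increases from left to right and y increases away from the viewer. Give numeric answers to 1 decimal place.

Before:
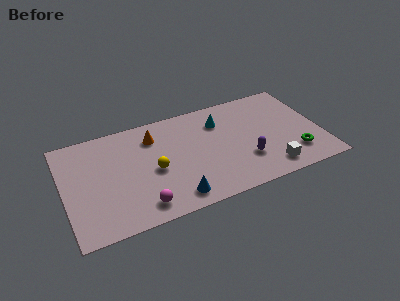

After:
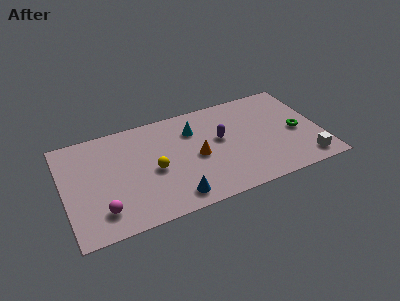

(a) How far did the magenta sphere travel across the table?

2.1

The magenta sphere was near (4.0, 1.2) before and (1.9, 1.6) after, so it travelled √(2.1² + 0.4²) ≈ 2.1 units.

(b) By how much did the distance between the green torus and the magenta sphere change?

+2.5

Before: roughly 8.6 units apart; after: 11.1. That's 2.5 units further apart.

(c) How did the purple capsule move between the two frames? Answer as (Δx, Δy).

(-1.2, 2.0)

The purple capsule was at about (9.9, 2.3) and moved to about (8.7, 4.3).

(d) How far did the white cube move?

2.0

The white cube was near (11.1, 1.2) before and (13.1, 1.1) after, so it travelled √(2.0² + 0.1²) ≈ 2.0 units.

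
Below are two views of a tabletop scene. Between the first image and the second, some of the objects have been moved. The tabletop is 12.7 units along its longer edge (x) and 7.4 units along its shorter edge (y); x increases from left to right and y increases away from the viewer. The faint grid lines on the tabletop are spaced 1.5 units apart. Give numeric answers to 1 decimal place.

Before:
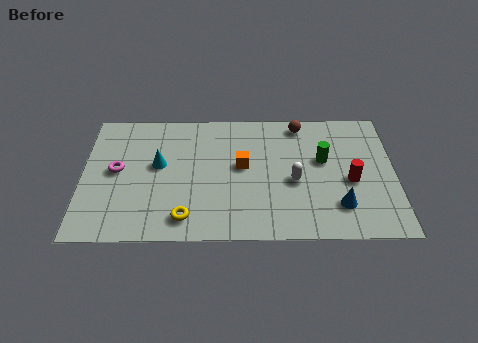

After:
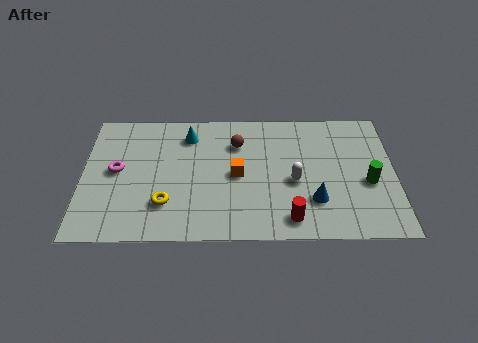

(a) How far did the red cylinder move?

3.3

The red cylinder was near (10.9, 3.2) before and (8.4, 1.1) after, so it travelled √(2.5² + 2.1²) ≈ 3.3 units.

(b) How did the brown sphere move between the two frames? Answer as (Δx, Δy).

(-2.6, -1.1)

From the two frames, the brown sphere sits at roughly (8.9, 6.5) before and (6.3, 5.4) after.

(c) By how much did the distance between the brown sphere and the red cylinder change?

+0.9

Before: roughly 3.9 units apart; after: 4.8. That's 0.9 units further apart.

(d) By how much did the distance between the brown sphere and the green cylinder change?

+3.5

Before: roughly 2.3 units apart; after: 5.8. That's 3.5 units further apart.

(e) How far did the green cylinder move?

2.2

The green cylinder was near (9.8, 4.4) before and (11.6, 3.1) after, so it travelled √(1.8² + 1.3²) ≈ 2.2 units.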